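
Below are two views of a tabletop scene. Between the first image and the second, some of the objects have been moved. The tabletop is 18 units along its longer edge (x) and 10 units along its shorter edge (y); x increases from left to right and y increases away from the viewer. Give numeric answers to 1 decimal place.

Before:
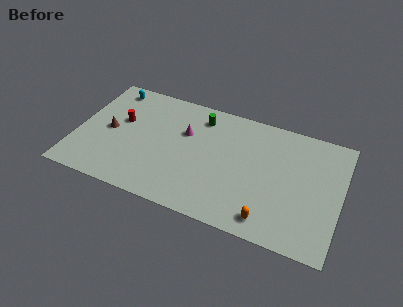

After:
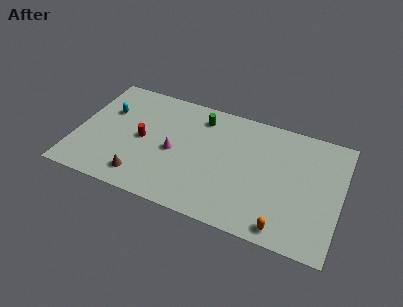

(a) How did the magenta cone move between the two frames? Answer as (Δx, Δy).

(-0.6, -1.9)

The magenta cone started near (7.3, 6.5) and ended near (6.7, 4.6).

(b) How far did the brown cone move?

4.1

From (2.2, 4.9) to (4.8, 1.7), the brown cone covered √(2.6² + 3.2²) ≈ 4.1 units.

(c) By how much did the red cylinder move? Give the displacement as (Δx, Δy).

(1.6, -1.1)

From the two frames, the red cylinder sits at roughly (2.9, 6.0) before and (4.5, 4.9) after.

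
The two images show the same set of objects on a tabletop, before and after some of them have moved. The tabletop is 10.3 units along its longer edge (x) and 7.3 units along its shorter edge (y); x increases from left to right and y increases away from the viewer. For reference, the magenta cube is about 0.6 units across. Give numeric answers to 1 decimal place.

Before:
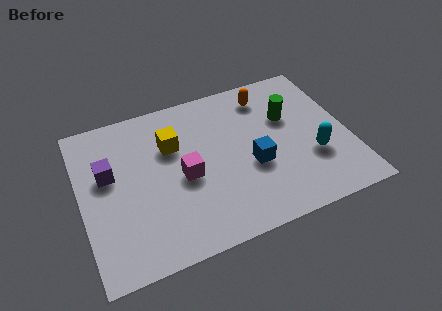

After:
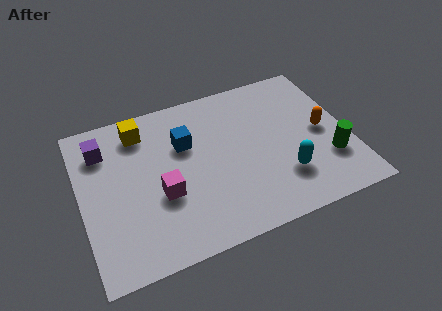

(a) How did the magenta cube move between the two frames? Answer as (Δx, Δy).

(-0.9, -0.5)

From the two frames, the magenta cube sits at roughly (3.9, 3.3) before and (3.0, 2.8) after.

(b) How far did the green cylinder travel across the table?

2.8

From (8.1, 4.7) to (9.4, 2.2), the green cylinder covered √(1.3² + 2.5²) ≈ 2.8 units.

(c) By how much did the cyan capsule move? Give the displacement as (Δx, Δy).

(-1.2, -0.5)

The cyan capsule was at about (8.8, 2.5) and moved to about (7.6, 2.0).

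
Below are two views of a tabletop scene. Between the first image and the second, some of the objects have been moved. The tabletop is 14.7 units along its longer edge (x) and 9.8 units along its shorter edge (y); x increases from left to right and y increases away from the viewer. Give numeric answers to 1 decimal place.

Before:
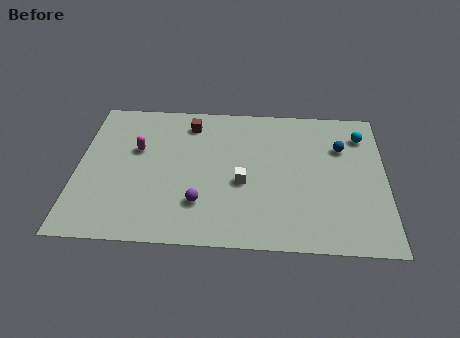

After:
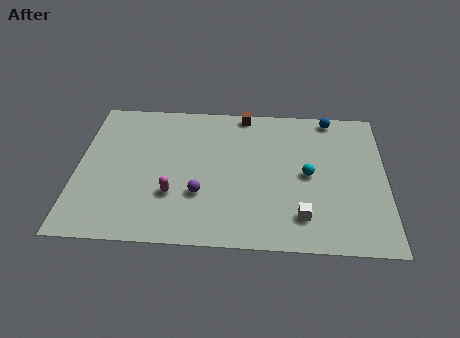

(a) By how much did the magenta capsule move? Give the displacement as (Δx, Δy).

(1.8, -3.0)

From the two frames, the magenta capsule sits at roughly (2.8, 6.1) before and (4.6, 3.1) after.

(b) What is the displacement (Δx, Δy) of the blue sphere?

(-0.5, 2.1)

The blue sphere was at about (12.6, 6.8) and moved to about (12.1, 8.9).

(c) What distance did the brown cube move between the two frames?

2.8

The brown cube was near (5.3, 8.1) before and (7.9, 9.0) after, so it travelled √(2.6² + 0.9²) ≈ 2.8 units.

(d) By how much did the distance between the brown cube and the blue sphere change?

-3.2

The distance was about 7.4 in the first image and 4.2 in the second, so they moved 3.2 units closer together.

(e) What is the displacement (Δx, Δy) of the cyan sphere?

(-2.6, -2.9)

The cyan sphere started near (13.6, 7.7) and ended near (11.0, 4.8).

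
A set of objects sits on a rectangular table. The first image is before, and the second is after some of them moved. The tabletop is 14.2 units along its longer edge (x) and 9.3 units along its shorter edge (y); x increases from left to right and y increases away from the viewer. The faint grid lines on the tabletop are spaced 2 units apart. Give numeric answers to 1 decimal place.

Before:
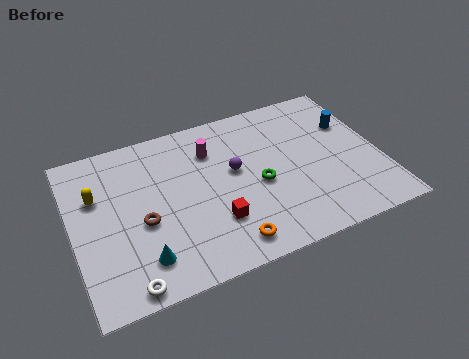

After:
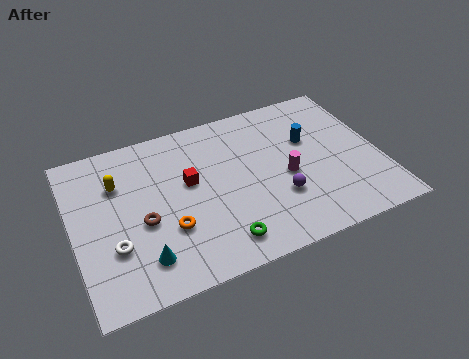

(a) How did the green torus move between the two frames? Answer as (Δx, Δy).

(-2.1, -2.6)

From the two frames, the green torus sits at roughly (8.5, 4.1) before and (6.4, 1.5) after.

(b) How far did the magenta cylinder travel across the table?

4.3

The magenta cylinder moved from about (6.6, 6.9) to (9.8, 4.1), a distance of √(3.2² + 2.8²) ≈ 4.3.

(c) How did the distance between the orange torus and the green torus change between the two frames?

-0.6

The distance was about 3.3 in the first image and 2.7 in the second, so they moved 0.6 units closer together.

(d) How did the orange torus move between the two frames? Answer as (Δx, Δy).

(-2.5, 1.8)

The orange torus was at about (6.7, 1.3) and moved to about (4.2, 3.1).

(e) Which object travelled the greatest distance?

the magenta cylinder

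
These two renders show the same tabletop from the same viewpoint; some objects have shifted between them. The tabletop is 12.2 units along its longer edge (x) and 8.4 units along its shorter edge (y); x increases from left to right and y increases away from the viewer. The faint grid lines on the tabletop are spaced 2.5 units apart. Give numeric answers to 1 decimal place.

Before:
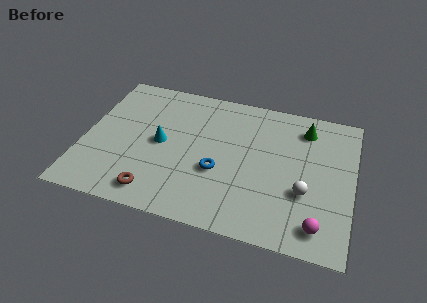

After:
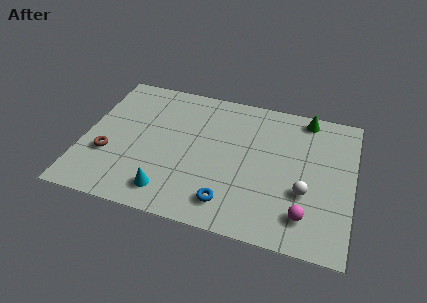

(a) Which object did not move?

the white sphere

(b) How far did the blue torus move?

1.8

The blue torus was near (6.2, 3.2) before and (6.8, 1.5) after, so it travelled √(0.6² + 1.7²) ≈ 1.8 units.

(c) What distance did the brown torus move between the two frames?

2.9

The brown torus was near (3.5, 1.2) before and (1.2, 2.9) after, so it travelled √(2.3² + 1.7²) ≈ 2.9 units.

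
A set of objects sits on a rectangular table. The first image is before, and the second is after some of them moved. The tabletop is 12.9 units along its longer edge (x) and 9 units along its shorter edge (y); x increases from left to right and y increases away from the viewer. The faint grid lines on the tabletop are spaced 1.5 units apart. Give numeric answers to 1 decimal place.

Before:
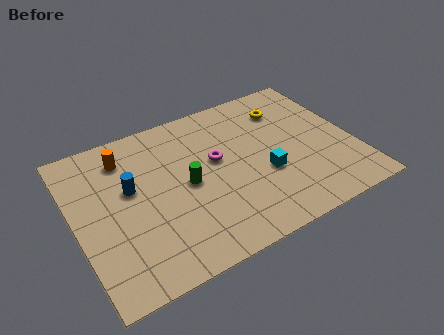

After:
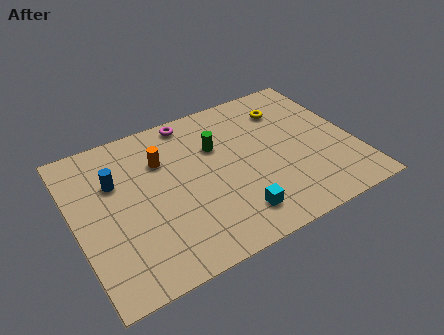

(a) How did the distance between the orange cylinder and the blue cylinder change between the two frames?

+0.3

Before: roughly 1.9 units apart; after: 2.2. That's 0.3 units further apart.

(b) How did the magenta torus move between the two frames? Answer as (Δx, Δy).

(-0.8, 2.9)

The magenta torus was at about (6.6, 5.2) and moved to about (5.8, 8.1).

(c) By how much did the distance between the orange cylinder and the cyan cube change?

-1.8

They were about 7.1 units apart before and 5.3 after — 1.8 units closer together.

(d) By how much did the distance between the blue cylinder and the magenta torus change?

+0.3

The distance was about 4.0 in the first image and 4.3 in the second, so they moved 0.3 units further apart.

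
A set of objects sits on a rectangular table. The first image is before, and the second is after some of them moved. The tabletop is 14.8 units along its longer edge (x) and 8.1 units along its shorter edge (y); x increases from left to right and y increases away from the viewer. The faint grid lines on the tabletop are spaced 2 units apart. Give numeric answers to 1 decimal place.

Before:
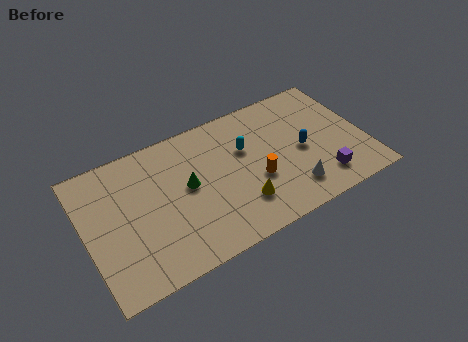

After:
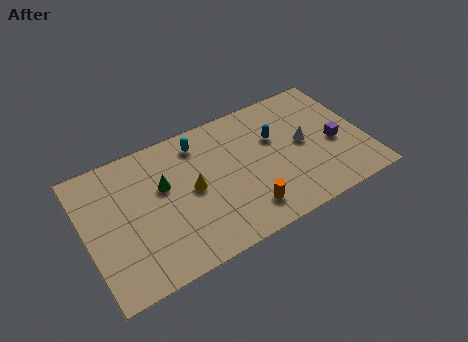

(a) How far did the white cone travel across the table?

2.7

From (10.6, 1.7) to (11.6, 4.2), the white cone covered √(1.0² + 2.5²) ≈ 2.7 units.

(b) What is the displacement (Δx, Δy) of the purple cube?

(1.0, 1.9)

The purple cube was at about (12.2, 1.6) and moved to about (13.2, 3.5).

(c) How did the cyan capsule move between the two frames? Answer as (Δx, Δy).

(-2.3, 1.5)

The cyan capsule started near (8.6, 5.2) and ended near (6.3, 6.7).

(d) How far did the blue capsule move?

1.9

The blue capsule moved from about (11.5, 3.8) to (10.2, 5.2), a distance of √(1.3² + 1.4²) ≈ 1.9.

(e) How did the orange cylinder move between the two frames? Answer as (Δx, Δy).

(-0.8, -1.5)

The orange cylinder was at about (8.9, 3.1) and moved to about (8.1, 1.6).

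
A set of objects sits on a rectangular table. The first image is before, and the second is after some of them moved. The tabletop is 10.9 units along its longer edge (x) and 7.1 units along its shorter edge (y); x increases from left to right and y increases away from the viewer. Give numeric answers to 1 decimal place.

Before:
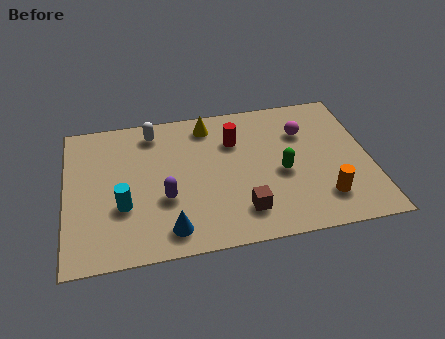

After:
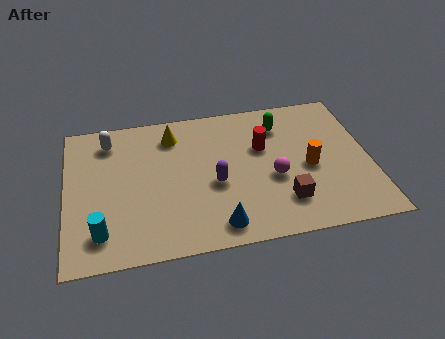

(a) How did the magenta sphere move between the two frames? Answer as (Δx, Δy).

(-1.2, -2.1)

The magenta sphere was at about (8.6, 5.0) and moved to about (7.4, 2.9).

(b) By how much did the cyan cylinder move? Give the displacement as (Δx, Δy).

(-0.8, -1.1)

The cyan cylinder started near (2.0, 2.5) and ended near (1.2, 1.4).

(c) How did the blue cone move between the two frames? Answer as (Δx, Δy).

(1.7, -0.1)

The blue cone started near (3.6, 1.1) and ended near (5.3, 1.0).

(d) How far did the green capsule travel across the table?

2.4

The green capsule moved from about (7.7, 3.1) to (7.8, 5.5), a distance of √(0.1² + 2.4²) ≈ 2.4.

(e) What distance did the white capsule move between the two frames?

1.6

The white capsule moved from about (3.2, 6.0) to (1.6, 5.8), a distance of √(1.6² + 0.2²) ≈ 1.6.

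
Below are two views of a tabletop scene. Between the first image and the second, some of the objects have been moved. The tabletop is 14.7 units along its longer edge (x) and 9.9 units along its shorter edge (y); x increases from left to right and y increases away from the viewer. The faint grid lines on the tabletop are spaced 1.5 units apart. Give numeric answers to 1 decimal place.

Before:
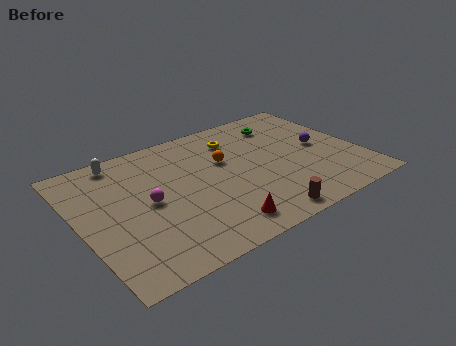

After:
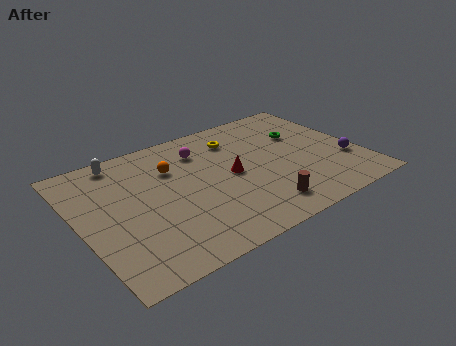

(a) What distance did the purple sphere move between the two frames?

2.1

The purple sphere was near (12.8, 5.0) before and (13.8, 3.2) after, so it travelled √(1.0² + 1.8²) ≈ 2.1 units.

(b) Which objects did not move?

the white capsule and the yellow torus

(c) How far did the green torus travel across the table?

1.6

From (11.3, 7.9) to (12.1, 6.5), the green torus covered √(0.8² + 1.4²) ≈ 1.6 units.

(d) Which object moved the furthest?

the magenta sphere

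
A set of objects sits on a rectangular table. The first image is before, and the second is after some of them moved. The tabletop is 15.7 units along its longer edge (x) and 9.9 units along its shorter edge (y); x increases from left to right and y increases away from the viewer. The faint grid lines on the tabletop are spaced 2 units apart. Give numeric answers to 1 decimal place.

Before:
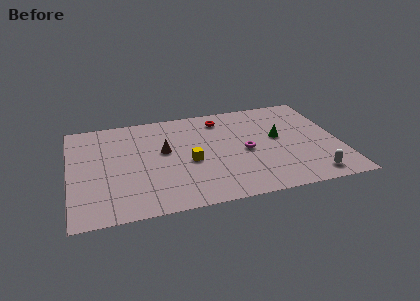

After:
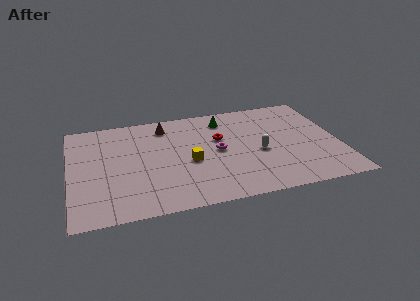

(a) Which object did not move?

the yellow cube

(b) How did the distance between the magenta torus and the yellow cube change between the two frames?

-1.5

The distance was about 3.3 in the first image and 1.8 in the second, so they moved 1.5 units closer together.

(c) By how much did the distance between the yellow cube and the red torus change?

-1.7

The distance was about 4.4 in the first image and 2.7 in the second, so they moved 1.7 units closer together.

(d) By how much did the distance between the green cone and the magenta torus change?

+1.0

The distance was about 2.2 in the first image and 3.2 in the second, so they moved 1.0 units further apart.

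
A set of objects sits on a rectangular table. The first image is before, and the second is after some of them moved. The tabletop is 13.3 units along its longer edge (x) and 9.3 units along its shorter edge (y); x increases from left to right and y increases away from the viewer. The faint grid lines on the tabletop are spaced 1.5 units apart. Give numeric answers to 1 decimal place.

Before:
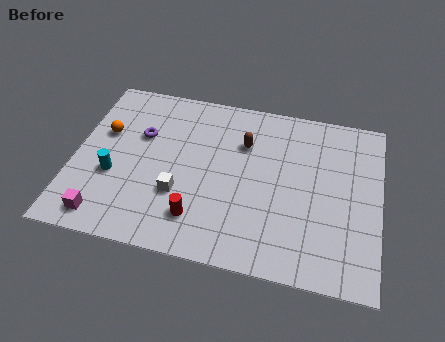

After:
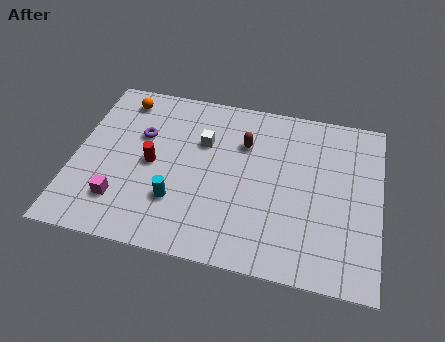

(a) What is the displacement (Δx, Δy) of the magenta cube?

(0.6, 1.0)

The magenta cube started near (1.6, 1.2) and ended near (2.2, 2.2).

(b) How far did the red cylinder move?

3.3

The red cylinder was near (5.6, 2.0) before and (3.4, 4.5) after, so it travelled √(2.2² + 2.5²) ≈ 3.3 units.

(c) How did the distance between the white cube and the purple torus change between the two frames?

-0.8

The distance was about 3.5 in the first image and 2.7 in the second, so they moved 0.8 units closer together.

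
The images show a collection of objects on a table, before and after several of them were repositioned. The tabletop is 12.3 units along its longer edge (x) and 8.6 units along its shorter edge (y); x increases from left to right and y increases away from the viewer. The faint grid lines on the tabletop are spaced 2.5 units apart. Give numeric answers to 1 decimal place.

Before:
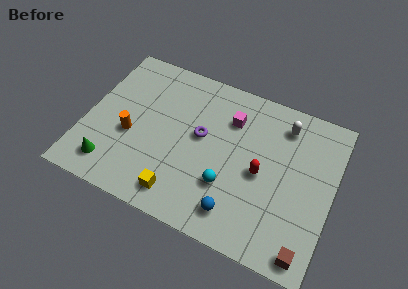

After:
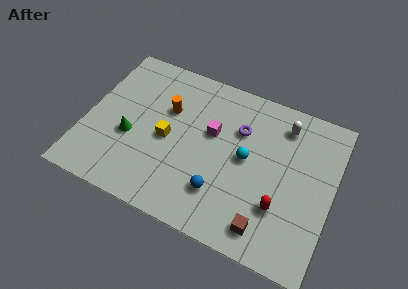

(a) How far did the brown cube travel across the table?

2.0

The brown cube was near (11.4, 0.9) before and (9.4, 1.3) after, so it travelled √(2.0² + 0.4²) ≈ 2.0 units.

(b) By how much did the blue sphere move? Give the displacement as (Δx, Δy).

(-0.9, 0.7)

From the two frames, the blue sphere sits at roughly (7.9, 1.5) before and (7.0, 2.2) after.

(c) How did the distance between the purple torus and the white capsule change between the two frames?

-2.1

The distance was about 4.5 in the first image and 2.4 in the second, so they moved 2.1 units closer together.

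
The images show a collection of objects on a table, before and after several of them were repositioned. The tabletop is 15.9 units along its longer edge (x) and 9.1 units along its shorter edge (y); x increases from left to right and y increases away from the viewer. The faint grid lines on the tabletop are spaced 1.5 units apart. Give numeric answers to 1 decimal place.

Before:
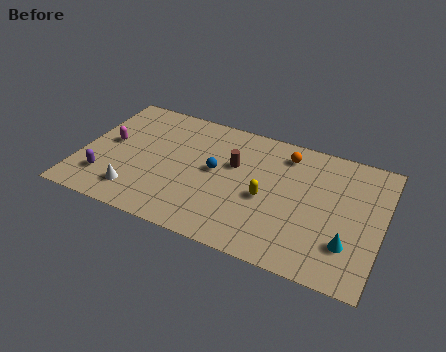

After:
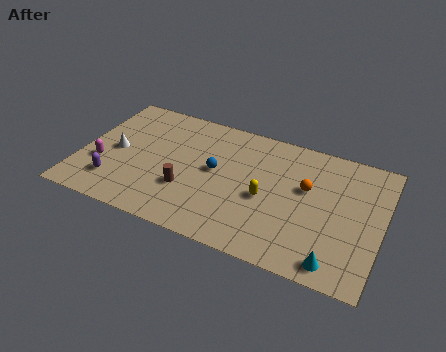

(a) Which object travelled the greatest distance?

the brown cylinder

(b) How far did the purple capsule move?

0.5

From (1.5, 2.2) to (2.0, 2.1), the purple capsule covered √(0.5² + 0.1²) ≈ 0.5 units.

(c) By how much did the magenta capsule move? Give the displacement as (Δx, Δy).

(-0.2, -1.7)

From the two frames, the magenta capsule sits at roughly (1.4, 4.9) before and (1.2, 3.2) after.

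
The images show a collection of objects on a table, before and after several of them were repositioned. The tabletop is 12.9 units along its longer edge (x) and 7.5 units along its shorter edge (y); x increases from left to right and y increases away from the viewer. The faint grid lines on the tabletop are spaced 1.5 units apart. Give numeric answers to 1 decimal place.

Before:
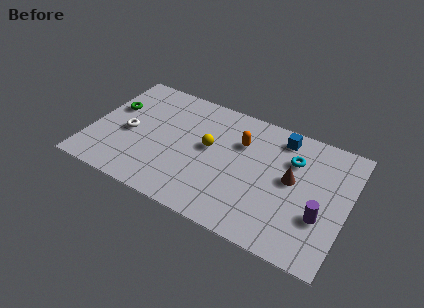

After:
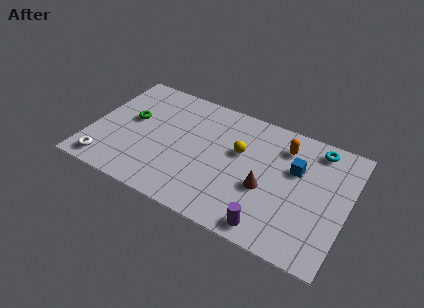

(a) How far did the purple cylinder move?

2.9

From (11.7, 2.6) to (9.4, 0.9), the purple cylinder covered √(2.3² + 1.7²) ≈ 2.9 units.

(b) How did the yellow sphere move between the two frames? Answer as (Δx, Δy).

(1.5, 0.4)

The yellow sphere was at about (5.9, 4.2) and moved to about (7.4, 4.6).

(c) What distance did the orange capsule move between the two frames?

2.2

The orange capsule moved from about (7.4, 5.2) to (9.5, 5.9), a distance of √(2.1² + 0.7²) ≈ 2.2.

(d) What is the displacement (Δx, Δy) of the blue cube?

(0.9, -1.6)

The blue cube started near (9.3, 6.4) and ended near (10.2, 4.8).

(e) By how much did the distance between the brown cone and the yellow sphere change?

-2.0

The distance was about 4.2 in the first image and 2.2 in the second, so they moved 2.0 units closer together.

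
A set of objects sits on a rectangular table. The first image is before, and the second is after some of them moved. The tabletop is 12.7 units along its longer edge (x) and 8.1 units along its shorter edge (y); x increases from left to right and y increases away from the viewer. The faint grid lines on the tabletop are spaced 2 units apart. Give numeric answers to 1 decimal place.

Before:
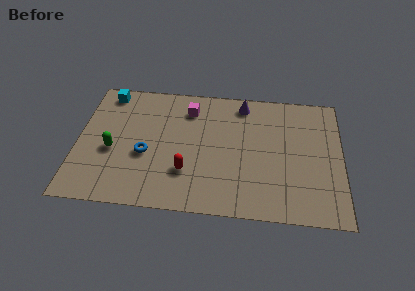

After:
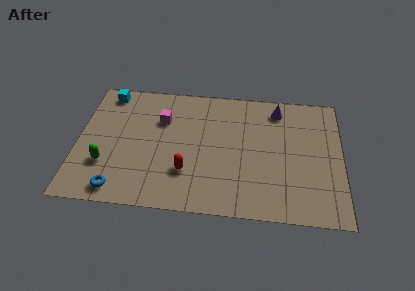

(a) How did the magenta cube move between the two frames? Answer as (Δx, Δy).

(-1.3, -0.8)

From the two frames, the magenta cube sits at roughly (5.3, 6.4) before and (4.0, 5.6) after.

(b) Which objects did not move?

the red capsule and the cyan cube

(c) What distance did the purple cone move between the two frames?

1.7

From (7.9, 7.0) to (9.6, 6.8), the purple cone covered √(1.7² + 0.2²) ≈ 1.7 units.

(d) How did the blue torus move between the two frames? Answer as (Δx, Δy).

(-1.2, -2.3)

The blue torus started near (3.3, 3.3) and ended near (2.1, 1.0).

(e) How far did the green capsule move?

0.9

From (1.7, 3.4) to (1.4, 2.5), the green capsule covered √(0.3² + 0.9²) ≈ 0.9 units.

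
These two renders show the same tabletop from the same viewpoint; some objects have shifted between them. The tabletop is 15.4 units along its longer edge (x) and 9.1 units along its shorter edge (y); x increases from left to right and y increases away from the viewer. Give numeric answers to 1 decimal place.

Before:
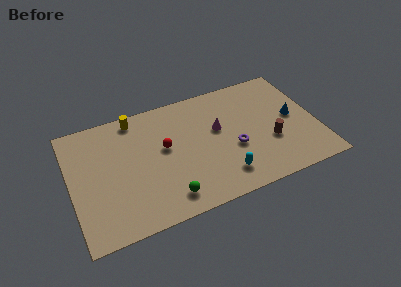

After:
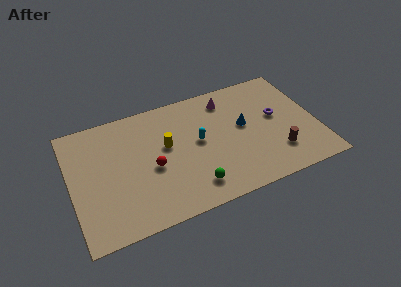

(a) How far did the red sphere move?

1.5

From (5.9, 5.2) to (5.0, 4.0), the red sphere covered √(0.9² + 1.2²) ≈ 1.5 units.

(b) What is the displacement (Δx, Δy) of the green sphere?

(1.6, 0.2)

The green sphere was at about (5.7, 1.5) and moved to about (7.3, 1.7).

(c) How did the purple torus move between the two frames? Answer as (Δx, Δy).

(2.9, 1.5)

The purple torus was at about (10.1, 3.6) and moved to about (13.0, 5.1).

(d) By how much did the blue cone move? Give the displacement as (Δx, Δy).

(-3.1, 0.4)

The blue cone started near (14.0, 4.7) and ended near (10.9, 5.1).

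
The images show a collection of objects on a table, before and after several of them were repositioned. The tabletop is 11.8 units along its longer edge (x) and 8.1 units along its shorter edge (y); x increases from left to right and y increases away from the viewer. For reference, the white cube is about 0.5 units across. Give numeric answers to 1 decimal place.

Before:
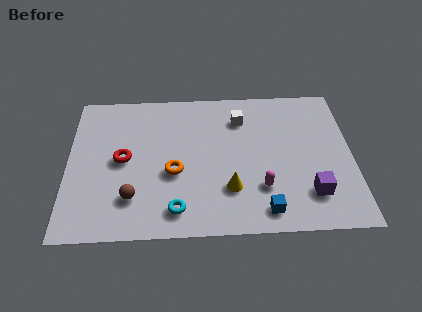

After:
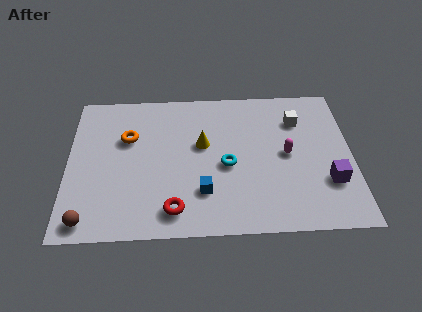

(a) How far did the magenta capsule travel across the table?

2.1

The magenta capsule was near (8.0, 2.3) before and (9.1, 4.1) after, so it travelled √(1.1² + 1.8²) ≈ 2.1 units.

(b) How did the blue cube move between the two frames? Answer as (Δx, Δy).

(-2.5, 1.1)

The blue cube started near (8.1, 1.1) and ended near (5.6, 2.2).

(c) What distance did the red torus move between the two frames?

3.5

From (2.3, 4.1) to (4.4, 1.3), the red torus covered √(2.1² + 2.8²) ≈ 3.5 units.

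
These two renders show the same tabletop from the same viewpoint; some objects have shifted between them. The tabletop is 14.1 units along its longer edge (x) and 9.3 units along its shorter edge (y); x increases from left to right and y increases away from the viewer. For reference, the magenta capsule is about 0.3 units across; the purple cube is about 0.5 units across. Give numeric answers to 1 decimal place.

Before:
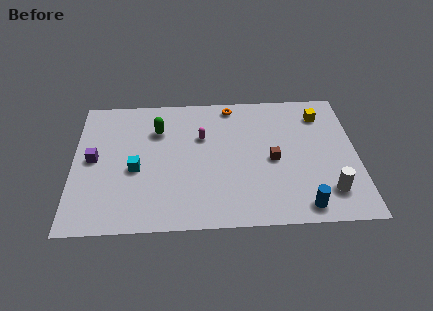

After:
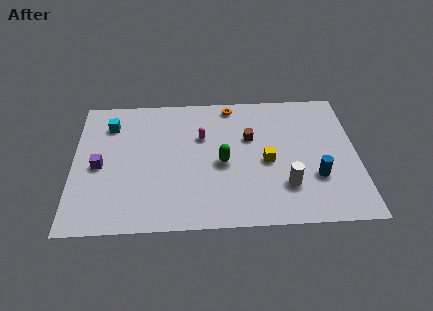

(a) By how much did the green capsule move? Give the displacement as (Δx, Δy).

(3.2, -2.5)

The green capsule started near (4.2, 6.7) and ended near (7.4, 4.2).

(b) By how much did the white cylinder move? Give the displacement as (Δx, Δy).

(-2.1, 0.5)

The white cylinder started near (12.6, 2.0) and ended near (10.5, 2.5).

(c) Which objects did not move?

the orange torus and the magenta capsule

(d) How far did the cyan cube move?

3.5

The cyan cube moved from about (3.1, 4.0) to (1.8, 7.2), a distance of √(1.3² + 3.2²) ≈ 3.5.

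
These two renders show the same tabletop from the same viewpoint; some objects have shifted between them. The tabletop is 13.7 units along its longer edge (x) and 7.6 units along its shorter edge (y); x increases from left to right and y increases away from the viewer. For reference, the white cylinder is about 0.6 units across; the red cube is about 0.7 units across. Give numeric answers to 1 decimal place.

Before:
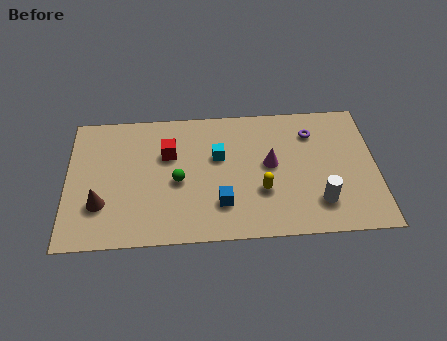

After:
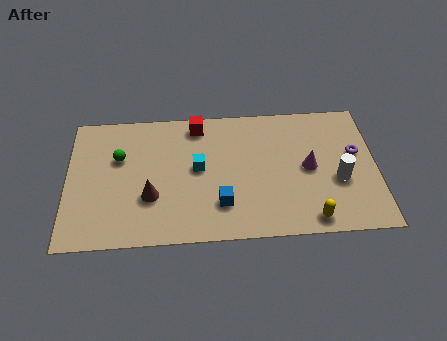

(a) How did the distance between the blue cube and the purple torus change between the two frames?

+0.9

They were about 5.6 units apart before and 6.5 after — 0.9 units further apart.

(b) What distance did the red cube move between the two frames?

2.1

From (4.5, 5.0) to (5.8, 6.6), the red cube covered √(1.3² + 1.6²) ≈ 2.1 units.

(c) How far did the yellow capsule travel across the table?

2.7

The yellow capsule moved from about (8.6, 2.6) to (10.7, 0.9), a distance of √(2.1² + 1.7²) ≈ 2.7.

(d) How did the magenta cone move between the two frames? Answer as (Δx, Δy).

(1.7, -0.3)

The magenta cone was at about (9.0, 4.1) and moved to about (10.7, 3.8).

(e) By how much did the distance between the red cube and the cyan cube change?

+0.3

They were about 2.2 units apart before and 2.5 after — 0.3 units further apart.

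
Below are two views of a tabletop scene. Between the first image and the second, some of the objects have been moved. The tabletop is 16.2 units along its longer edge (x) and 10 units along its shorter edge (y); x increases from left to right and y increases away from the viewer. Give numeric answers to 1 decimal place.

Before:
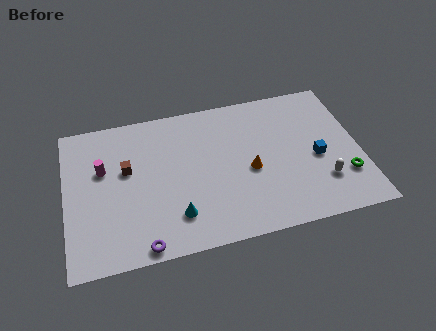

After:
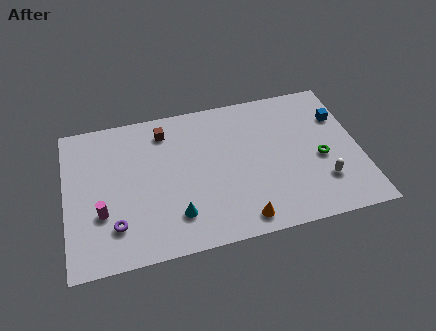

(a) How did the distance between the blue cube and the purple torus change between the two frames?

+3.1

They were about 10.4 units apart before and 13.5 after — 3.1 units further apart.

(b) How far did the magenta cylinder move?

2.9

From (2.1, 6.3) to (1.9, 3.4), the magenta cylinder covered √(0.2² + 2.9²) ≈ 2.9 units.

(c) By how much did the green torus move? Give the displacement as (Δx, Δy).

(-1.2, 1.5)

The green torus started near (15.2, 2.8) and ended near (14.0, 4.3).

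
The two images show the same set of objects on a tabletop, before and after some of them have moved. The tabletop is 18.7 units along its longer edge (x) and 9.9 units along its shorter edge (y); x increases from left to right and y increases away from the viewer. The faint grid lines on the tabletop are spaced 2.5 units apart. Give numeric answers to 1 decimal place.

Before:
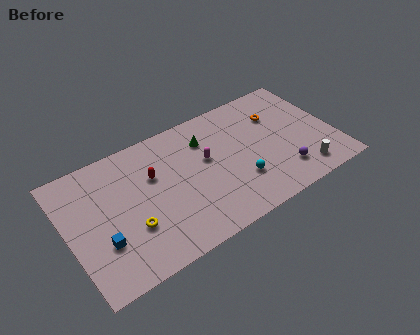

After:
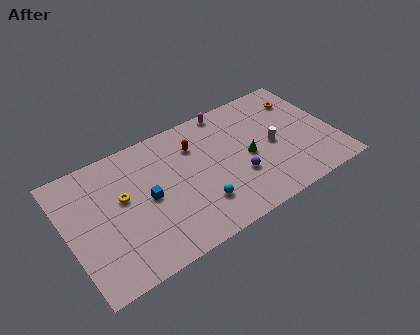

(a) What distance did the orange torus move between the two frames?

2.0

The orange torus was near (15.1, 7.0) before and (17.0, 7.6) after, so it travelled √(1.9² + 0.6²) ≈ 2.0 units.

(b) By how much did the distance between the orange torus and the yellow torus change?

+1.6

They were about 11.6 units apart before and 13.2 after — 1.6 units further apart.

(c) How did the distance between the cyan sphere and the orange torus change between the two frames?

+4.4

Before: roughly 5.2 units apart; after: 9.6. That's 4.4 units further apart.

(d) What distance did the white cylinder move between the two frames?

3.5

From (16.0, 1.6) to (14.4, 4.7), the white cylinder covered √(1.6² + 3.1²) ≈ 3.5 units.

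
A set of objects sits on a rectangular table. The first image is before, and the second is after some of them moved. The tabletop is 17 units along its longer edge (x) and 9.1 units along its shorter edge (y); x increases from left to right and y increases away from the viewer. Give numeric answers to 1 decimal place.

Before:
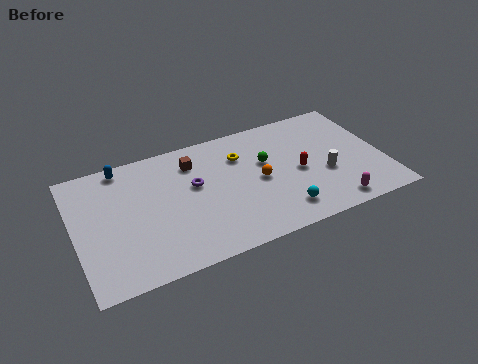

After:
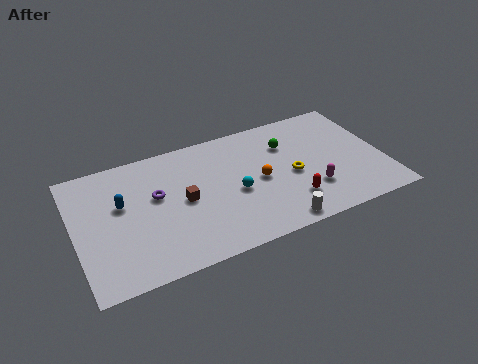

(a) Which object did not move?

the orange sphere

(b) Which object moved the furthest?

the white cylinder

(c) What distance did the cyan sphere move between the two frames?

3.3

The cyan sphere moved from about (11.0, 1.7) to (8.7, 4.0), a distance of √(2.3² + 2.3²) ≈ 3.3.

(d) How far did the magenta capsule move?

1.8

From (13.8, 1.1) to (12.8, 2.6), the magenta capsule covered √(1.0² + 1.5²) ≈ 1.8 units.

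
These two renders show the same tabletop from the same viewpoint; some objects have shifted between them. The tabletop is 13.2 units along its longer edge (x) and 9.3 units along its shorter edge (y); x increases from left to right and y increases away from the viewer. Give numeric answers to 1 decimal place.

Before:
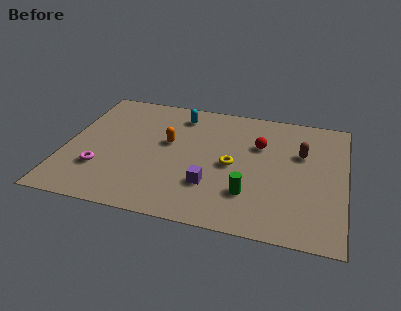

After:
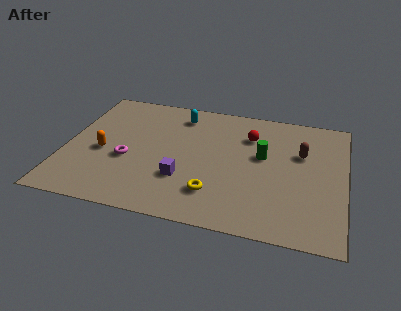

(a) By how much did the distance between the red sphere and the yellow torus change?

+2.6

The distance was about 2.2 in the first image and 4.8 in the second, so they moved 2.6 units further apart.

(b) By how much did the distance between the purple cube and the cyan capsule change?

-0.5

Before: roughly 5.3 units apart; after: 4.8. That's 0.5 units closer together.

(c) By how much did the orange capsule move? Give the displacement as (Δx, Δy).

(-3.0, -1.4)

The orange capsule was at about (4.8, 5.4) and moved to about (1.8, 4.0).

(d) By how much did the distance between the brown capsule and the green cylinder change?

-2.3

The distance was about 4.2 in the first image and 1.9 in the second, so they moved 2.3 units closer together.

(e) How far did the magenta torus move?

1.6

From (1.8, 2.7) to (3.0, 3.7), the magenta torus covered √(1.2² + 1.0²) ≈ 1.6 units.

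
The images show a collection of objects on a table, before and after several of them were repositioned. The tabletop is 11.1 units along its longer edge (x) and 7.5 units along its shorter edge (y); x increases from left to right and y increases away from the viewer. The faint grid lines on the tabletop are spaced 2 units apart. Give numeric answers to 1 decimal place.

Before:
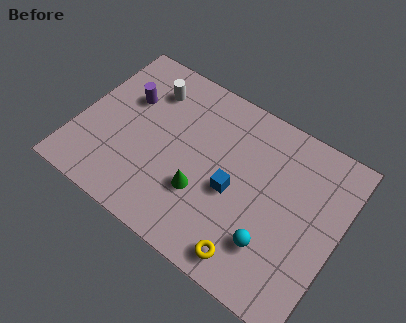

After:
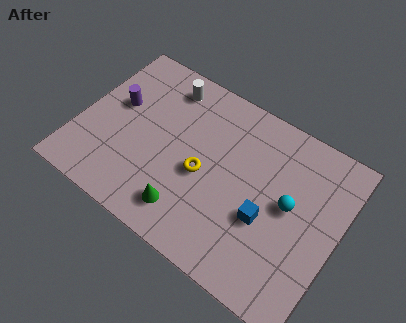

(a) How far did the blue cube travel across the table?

1.6

From (6.7, 3.3) to (8.2, 2.9), the blue cube covered √(1.5² + 0.4²) ≈ 1.6 units.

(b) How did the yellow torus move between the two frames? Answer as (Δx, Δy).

(-2.5, 2.3)

From the two frames, the yellow torus sits at roughly (7.9, 1.0) before and (5.4, 3.3) after.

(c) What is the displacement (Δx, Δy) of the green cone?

(-0.4, -1.1)

The green cone was at about (5.5, 2.5) and moved to about (5.1, 1.4).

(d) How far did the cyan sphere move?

2.0

The cyan sphere was near (8.6, 2.0) before and (9.0, 4.0) after, so it travelled √(0.4² + 2.0²) ≈ 2.0 units.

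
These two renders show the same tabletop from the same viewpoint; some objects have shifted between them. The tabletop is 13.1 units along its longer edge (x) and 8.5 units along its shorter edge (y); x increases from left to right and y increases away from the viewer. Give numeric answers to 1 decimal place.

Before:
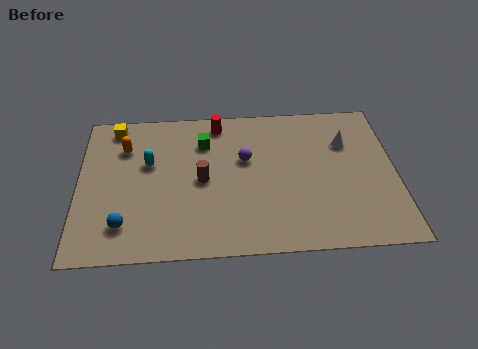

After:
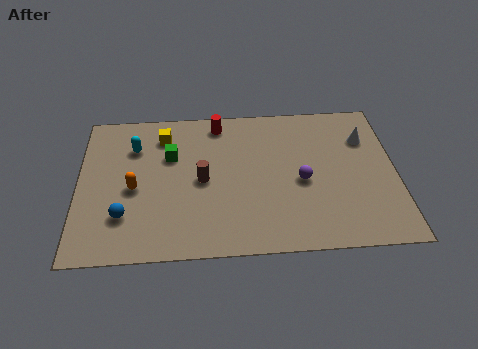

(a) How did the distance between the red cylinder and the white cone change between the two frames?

+0.7

They were about 5.5 units apart before and 6.2 after — 0.7 units further apart.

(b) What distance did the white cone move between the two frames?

0.8

The white cone was near (11.1, 5.9) before and (11.9, 6.1) after, so it travelled √(0.8² + 0.2²) ≈ 0.8 units.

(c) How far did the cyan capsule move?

1.2

The cyan capsule was near (2.9, 5.2) before and (2.3, 6.2) after, so it travelled √(0.6² + 1.0²) ≈ 1.2 units.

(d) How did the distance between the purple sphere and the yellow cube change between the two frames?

+0.6

They were about 5.8 units apart before and 6.4 after — 0.6 units further apart.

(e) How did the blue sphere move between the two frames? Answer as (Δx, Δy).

(0.0, 0.5)

The blue sphere started near (1.9, 1.8) and ended near (1.9, 2.3).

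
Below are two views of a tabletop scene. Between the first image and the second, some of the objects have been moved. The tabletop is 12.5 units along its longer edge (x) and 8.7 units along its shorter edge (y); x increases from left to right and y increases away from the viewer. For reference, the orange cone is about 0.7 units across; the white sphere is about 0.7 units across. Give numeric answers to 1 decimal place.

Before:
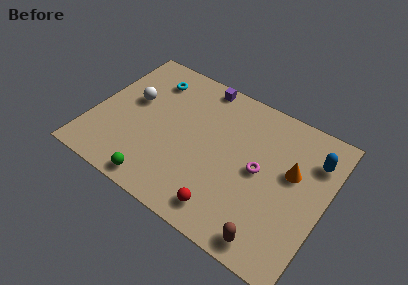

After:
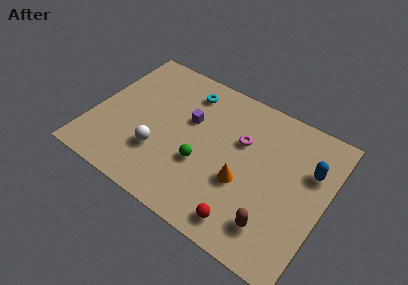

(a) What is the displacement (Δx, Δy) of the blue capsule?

(-0.1, -0.7)

From the two frames, the blue capsule sits at roughly (11.6, 6.5) before and (11.5, 5.8) after.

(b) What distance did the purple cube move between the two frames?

2.5

From (5.2, 7.9) to (5.0, 5.4), the purple cube covered √(0.2² + 2.5²) ≈ 2.5 units.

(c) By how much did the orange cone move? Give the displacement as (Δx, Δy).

(-2.3, -1.9)

The orange cone started near (10.6, 5.2) and ended near (8.3, 3.3).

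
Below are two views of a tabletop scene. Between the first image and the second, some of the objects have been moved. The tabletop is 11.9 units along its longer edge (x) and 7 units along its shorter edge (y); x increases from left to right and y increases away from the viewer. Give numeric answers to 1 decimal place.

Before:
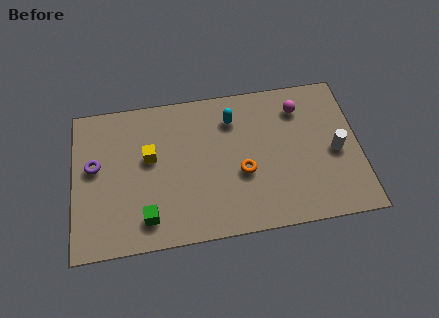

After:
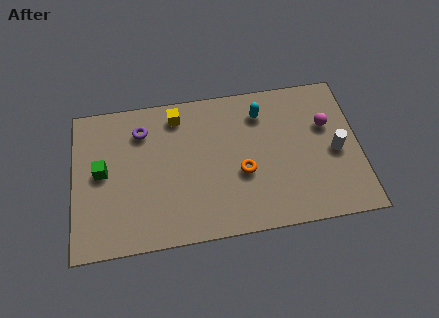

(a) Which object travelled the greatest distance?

the green cube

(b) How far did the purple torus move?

2.4

From (0.9, 4.0) to (2.9, 5.4), the purple torus covered √(2.0² + 1.4²) ≈ 2.4 units.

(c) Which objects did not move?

the orange torus and the white cylinder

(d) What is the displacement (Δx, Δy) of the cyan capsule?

(1.2, 0.1)

The cyan capsule started near (6.7, 5.4) and ended near (7.9, 5.5).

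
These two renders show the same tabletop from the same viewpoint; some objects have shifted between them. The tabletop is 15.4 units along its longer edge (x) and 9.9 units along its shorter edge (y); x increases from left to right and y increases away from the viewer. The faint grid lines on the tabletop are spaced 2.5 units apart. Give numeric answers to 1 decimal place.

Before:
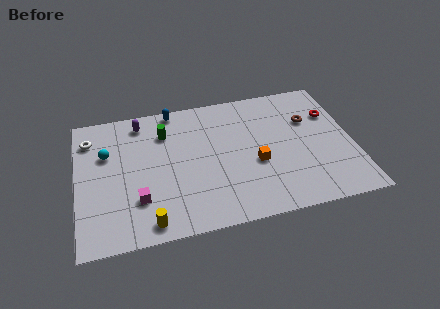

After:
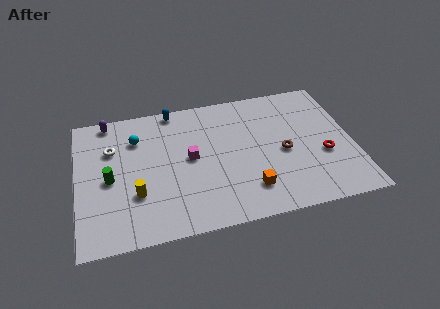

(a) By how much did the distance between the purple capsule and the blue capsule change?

+1.7

Before: roughly 2.0 units apart; after: 3.7. That's 1.7 units further apart.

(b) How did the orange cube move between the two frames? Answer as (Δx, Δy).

(-0.5, -1.8)

The orange cube started near (9.9, 4.0) and ended near (9.4, 2.2).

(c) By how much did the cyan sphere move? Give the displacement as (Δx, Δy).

(1.7, 0.8)

The cyan sphere started near (1.7, 6.5) and ended near (3.4, 7.3).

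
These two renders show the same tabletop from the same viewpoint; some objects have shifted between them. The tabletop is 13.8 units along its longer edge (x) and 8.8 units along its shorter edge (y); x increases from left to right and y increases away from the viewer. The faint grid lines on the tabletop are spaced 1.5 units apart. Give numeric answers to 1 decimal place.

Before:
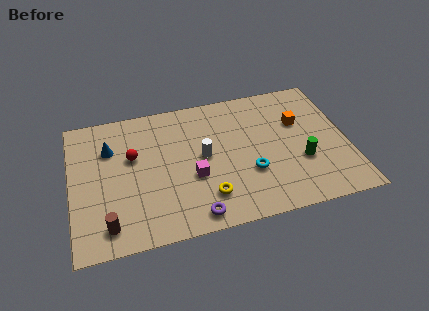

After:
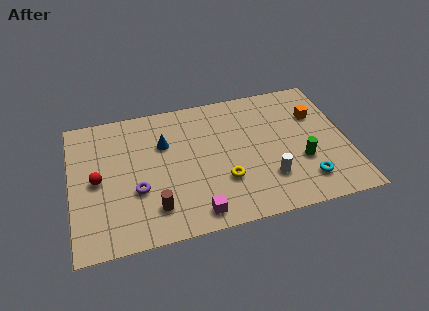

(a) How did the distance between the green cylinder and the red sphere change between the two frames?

+1.6

They were about 8.6 units apart before and 10.2 after — 1.6 units further apart.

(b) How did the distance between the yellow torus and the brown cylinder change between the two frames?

-1.3

Before: roughly 4.9 units apart; after: 3.6. That's 1.3 units closer together.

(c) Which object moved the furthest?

the white cylinder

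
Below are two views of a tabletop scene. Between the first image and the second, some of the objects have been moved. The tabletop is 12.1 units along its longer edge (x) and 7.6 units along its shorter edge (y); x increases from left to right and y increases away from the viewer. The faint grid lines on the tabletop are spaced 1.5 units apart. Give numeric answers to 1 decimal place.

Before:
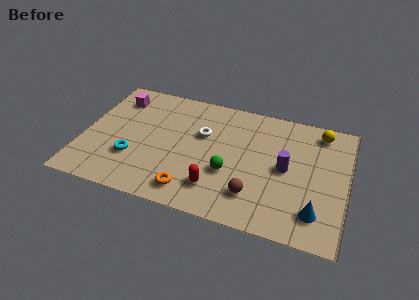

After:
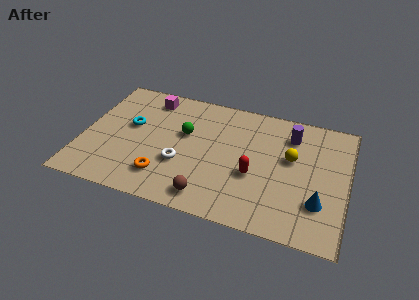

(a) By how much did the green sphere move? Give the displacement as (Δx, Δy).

(-2.2, 1.8)

From the two frames, the green sphere sits at roughly (6.8, 2.8) before and (4.6, 4.6) after.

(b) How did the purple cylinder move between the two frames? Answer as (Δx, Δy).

(0.1, 2.1)

The purple cylinder was at about (9.3, 3.8) and moved to about (9.4, 5.9).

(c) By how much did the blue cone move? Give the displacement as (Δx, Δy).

(0.1, 0.6)

The blue cone started near (10.8, 1.6) and ended near (10.9, 2.2).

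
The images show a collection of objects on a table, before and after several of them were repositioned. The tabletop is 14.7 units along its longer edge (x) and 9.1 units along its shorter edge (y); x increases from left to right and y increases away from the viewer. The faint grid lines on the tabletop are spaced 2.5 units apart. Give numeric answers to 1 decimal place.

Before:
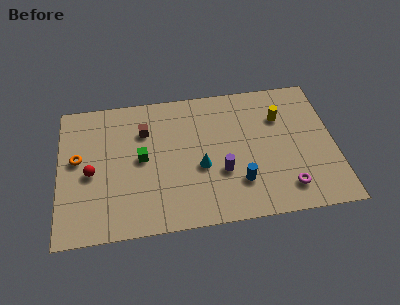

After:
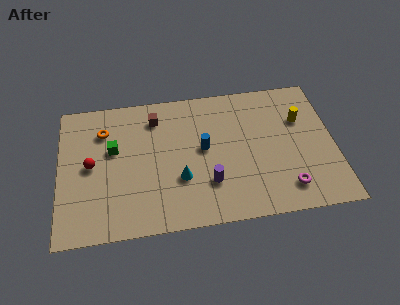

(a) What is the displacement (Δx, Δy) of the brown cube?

(0.6, 0.8)

The brown cube was at about (4.6, 6.5) and moved to about (5.2, 7.3).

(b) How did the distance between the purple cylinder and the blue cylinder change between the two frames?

+1.1

Before: roughly 1.2 units apart; after: 2.3. That's 1.1 units further apart.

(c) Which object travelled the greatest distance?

the blue cylinder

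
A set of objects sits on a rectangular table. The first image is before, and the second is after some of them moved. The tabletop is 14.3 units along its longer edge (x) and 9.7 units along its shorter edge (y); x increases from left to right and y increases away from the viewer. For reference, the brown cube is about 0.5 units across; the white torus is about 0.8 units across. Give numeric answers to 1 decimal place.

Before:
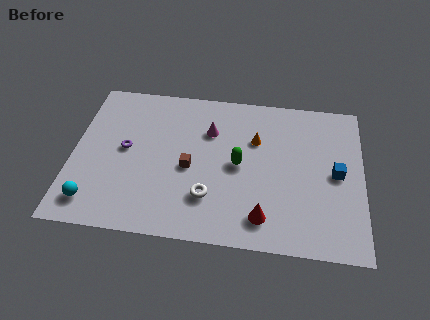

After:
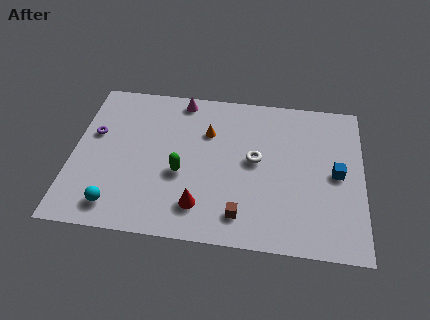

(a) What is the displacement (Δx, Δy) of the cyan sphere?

(1.1, -0.1)

From the two frames, the cyan sphere sits at roughly (1.2, 1.6) before and (2.3, 1.5) after.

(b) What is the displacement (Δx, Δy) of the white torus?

(2.2, 2.6)

The white torus started near (6.8, 2.6) and ended near (9.0, 5.2).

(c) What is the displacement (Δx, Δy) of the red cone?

(-3.1, 0.3)

The red cone started near (9.5, 1.7) and ended near (6.4, 2.0).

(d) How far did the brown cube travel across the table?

3.7

From (5.8, 4.3) to (8.4, 1.7), the brown cube covered √(2.6² + 2.6²) ≈ 3.7 units.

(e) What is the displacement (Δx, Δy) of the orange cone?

(-2.4, 0.2)

The orange cone started near (9.0, 6.5) and ended near (6.6, 6.7).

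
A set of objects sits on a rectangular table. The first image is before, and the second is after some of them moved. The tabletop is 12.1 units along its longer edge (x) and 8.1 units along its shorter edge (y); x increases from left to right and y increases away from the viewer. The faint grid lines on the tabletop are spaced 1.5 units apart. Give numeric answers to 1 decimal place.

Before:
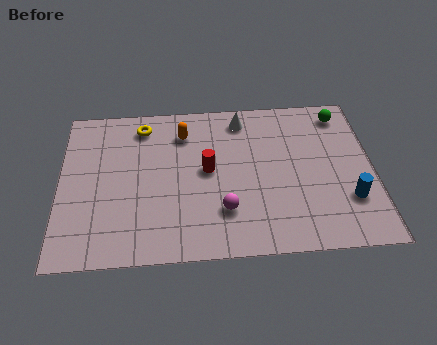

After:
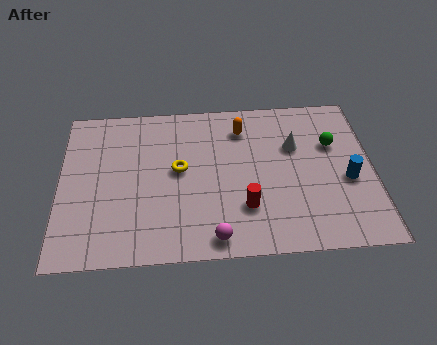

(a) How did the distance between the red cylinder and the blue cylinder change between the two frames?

-1.6

They were about 5.7 units apart before and 4.1 after — 1.6 units closer together.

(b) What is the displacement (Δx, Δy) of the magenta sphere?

(-0.4, -1.3)

From the two frames, the magenta sphere sits at roughly (6.3, 2.2) before and (5.9, 0.9) after.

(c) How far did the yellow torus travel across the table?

2.8

The yellow torus moved from about (3.2, 6.8) to (4.6, 4.4), a distance of √(1.4² + 2.4²) ≈ 2.8.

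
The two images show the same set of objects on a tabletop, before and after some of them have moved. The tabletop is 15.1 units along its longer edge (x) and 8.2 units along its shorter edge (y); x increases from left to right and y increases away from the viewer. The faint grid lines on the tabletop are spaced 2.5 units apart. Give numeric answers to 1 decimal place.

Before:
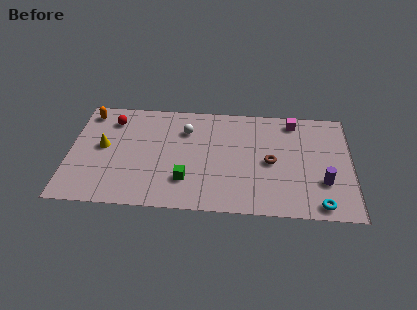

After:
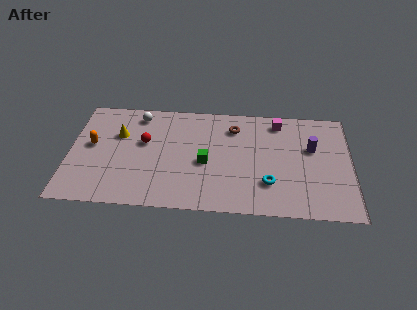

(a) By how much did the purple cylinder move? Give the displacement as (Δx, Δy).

(-0.6, 2.5)

The purple cylinder started near (13.6, 2.6) and ended near (13.0, 5.1).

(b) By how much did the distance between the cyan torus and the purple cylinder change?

+1.9

The distance was about 1.7 in the first image and 3.6 in the second, so they moved 1.9 units further apart.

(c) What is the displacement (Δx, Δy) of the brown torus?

(-2.0, 2.5)

The brown torus started near (10.8, 3.9) and ended near (8.8, 6.4).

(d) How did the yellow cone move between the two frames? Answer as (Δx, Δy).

(0.8, 1.0)

The yellow cone was at about (1.8, 4.4) and moved to about (2.6, 5.4).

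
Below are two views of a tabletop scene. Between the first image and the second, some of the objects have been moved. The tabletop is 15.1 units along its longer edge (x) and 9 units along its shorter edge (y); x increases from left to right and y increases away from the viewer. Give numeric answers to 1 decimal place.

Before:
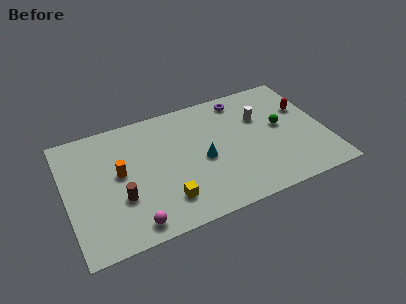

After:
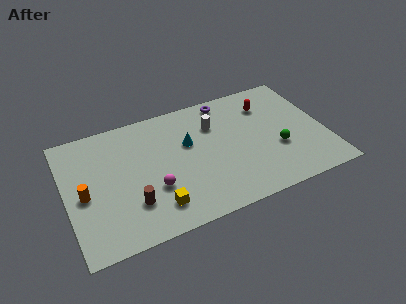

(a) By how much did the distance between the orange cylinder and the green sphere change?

+1.7

Before: roughly 9.5 units apart; after: 11.2. That's 1.7 units further apart.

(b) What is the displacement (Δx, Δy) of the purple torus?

(-0.9, 0.2)

From the two frames, the purple torus sits at roughly (10.6, 7.8) before and (9.7, 8.0) after.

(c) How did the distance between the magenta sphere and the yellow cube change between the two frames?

-0.9

They were about 2.2 units apart before and 1.3 after — 0.9 units closer together.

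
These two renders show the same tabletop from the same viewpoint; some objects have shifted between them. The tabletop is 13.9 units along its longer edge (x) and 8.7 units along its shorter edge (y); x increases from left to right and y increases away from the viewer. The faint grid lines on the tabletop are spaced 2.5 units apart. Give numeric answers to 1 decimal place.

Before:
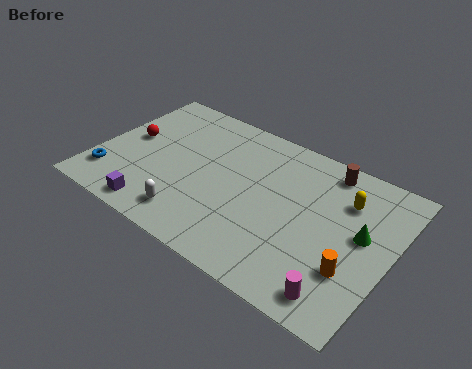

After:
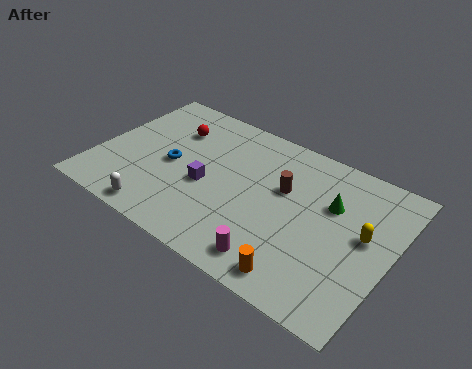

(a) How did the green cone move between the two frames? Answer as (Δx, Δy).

(-1.6, 0.9)

From the two frames, the green cone sits at roughly (12.5, 4.8) before and (10.9, 5.7) after.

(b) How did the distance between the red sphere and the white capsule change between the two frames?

+0.5

They were about 4.9 units apart before and 5.4 after — 0.5 units further apart.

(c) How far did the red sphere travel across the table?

2.4

The red sphere was near (1.3, 4.7) before and (3.1, 6.3) after, so it travelled √(1.8² + 1.6²) ≈ 2.4 units.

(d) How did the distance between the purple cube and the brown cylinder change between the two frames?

-5.8

The distance was about 9.6 in the first image and 3.8 in the second, so they moved 5.8 units closer together.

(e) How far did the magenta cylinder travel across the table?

3.0

The magenta cylinder was near (12.1, 1.2) before and (9.1, 1.3) after, so it travelled √(3.0² + 0.1²) ≈ 3.0 units.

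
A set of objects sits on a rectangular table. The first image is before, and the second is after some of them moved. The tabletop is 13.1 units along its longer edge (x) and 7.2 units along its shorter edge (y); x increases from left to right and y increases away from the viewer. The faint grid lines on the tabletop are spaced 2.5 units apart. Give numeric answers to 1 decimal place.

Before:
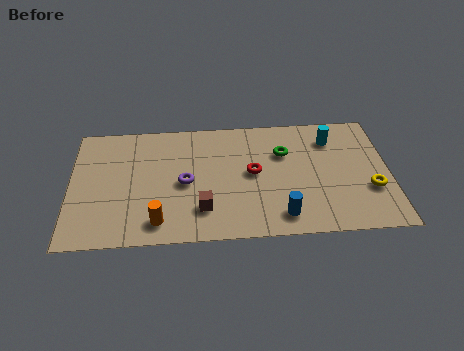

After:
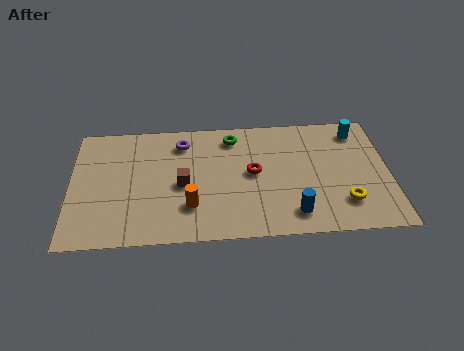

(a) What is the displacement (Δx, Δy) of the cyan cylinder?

(1.1, 0.4)

The cyan cylinder started near (10.8, 5.6) and ended near (11.9, 6.0).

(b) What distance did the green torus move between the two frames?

2.4

The green torus moved from about (8.8, 4.9) to (6.7, 6.0), a distance of √(2.1² + 1.1²) ≈ 2.4.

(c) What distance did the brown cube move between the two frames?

1.7

The brown cube was near (5.4, 1.8) before and (4.6, 3.3) after, so it travelled √(0.8² + 1.5²) ≈ 1.7 units.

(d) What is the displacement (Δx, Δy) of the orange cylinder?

(1.3, 0.8)

The orange cylinder started near (3.6, 1.2) and ended near (4.9, 2.0).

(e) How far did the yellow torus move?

1.3

The yellow torus was near (12.3, 2.5) before and (11.2, 1.8) after, so it travelled √(1.1² + 0.7²) ≈ 1.3 units.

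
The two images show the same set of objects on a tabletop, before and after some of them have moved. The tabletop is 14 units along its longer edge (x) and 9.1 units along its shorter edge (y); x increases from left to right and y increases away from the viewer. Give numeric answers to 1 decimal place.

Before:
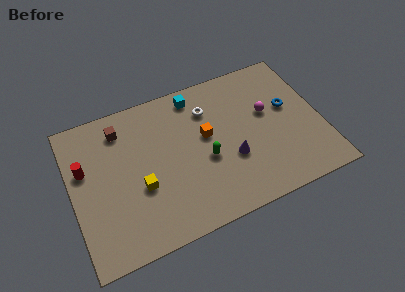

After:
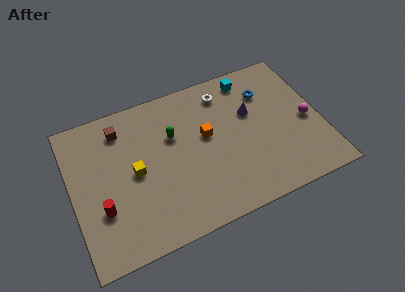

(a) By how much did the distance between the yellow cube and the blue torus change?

-0.8

They were about 8.8 units apart before and 8.0 after — 0.8 units closer together.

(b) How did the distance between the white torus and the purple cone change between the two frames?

-1.4

Before: roughly 3.6 units apart; after: 2.2. That's 1.4 units closer together.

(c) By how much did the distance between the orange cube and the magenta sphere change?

+2.2

The distance was about 3.5 in the first image and 5.7 in the second, so they moved 2.2 units further apart.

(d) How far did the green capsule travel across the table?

2.6

From (7.4, 3.8) to (5.8, 5.9), the green capsule covered √(1.6² + 2.1²) ≈ 2.6 units.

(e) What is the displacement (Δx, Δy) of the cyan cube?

(3.1, 0.0)

From the two frames, the cyan cube sits at roughly (7.3, 7.9) before and (10.4, 7.9) after.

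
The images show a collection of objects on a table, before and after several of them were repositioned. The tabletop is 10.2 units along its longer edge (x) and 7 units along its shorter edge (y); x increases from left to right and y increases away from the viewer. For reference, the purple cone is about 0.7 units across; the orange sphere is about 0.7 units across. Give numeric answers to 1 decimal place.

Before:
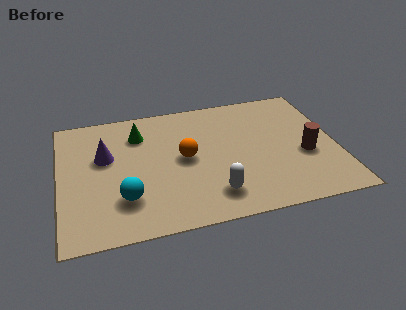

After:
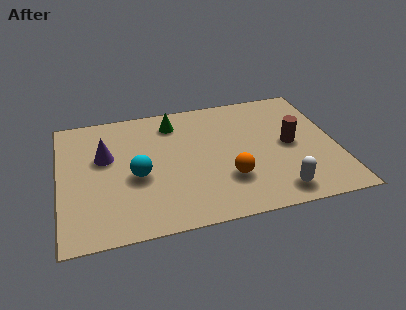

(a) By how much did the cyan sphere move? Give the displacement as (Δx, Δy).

(0.5, 1.1)

The cyan sphere started near (2.3, 1.9) and ended near (2.8, 3.0).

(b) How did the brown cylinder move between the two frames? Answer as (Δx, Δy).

(-0.5, 0.7)

From the two frames, the brown cylinder sits at roughly (9.0, 2.8) before and (8.5, 3.5) after.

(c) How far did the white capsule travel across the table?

2.3

From (5.5, 1.4) to (7.8, 1.0), the white capsule covered √(2.3² + 0.4²) ≈ 2.3 units.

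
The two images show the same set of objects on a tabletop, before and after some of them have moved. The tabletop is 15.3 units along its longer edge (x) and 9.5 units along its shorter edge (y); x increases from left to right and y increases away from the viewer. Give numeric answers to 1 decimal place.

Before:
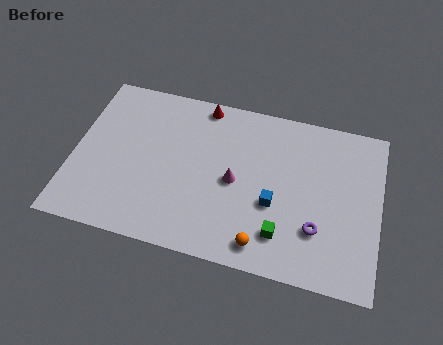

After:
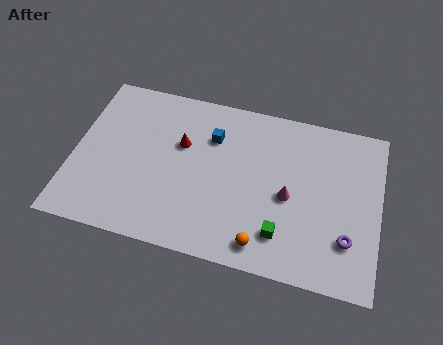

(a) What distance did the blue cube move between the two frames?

4.5

The blue cube was near (10.1, 3.7) before and (6.8, 6.8) after, so it travelled √(3.3² + 3.1²) ≈ 4.5 units.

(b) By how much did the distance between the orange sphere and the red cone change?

-1.7

Before: roughly 8.1 units apart; after: 6.4. That's 1.7 units closer together.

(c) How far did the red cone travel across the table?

2.8

The red cone moved from about (6.2, 8.6) to (5.3, 6.0), a distance of √(0.9² + 2.6²) ≈ 2.8.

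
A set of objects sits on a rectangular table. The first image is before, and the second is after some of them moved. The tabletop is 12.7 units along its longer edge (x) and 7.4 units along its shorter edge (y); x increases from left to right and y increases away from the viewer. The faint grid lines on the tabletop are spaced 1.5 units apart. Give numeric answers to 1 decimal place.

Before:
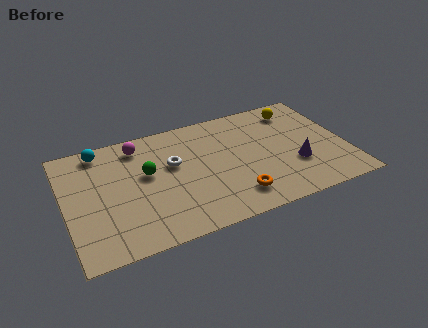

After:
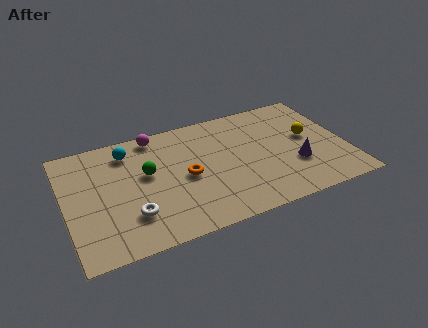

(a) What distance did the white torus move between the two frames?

3.3

The white torus moved from about (4.9, 4.5) to (2.8, 2.0), a distance of √(2.1² + 2.5²) ≈ 3.3.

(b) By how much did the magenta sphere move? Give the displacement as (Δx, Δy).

(0.8, 0.4)

From the two frames, the magenta sphere sits at roughly (3.5, 6.2) before and (4.3, 6.6) after.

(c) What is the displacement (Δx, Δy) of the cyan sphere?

(1.2, -0.5)

The cyan sphere started near (1.8, 6.5) and ended near (3.0, 6.0).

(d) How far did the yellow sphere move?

2.0

From (10.8, 6.1) to (11.1, 4.1), the yellow sphere covered √(0.3² + 2.0²) ≈ 2.0 units.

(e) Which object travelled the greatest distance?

the white torus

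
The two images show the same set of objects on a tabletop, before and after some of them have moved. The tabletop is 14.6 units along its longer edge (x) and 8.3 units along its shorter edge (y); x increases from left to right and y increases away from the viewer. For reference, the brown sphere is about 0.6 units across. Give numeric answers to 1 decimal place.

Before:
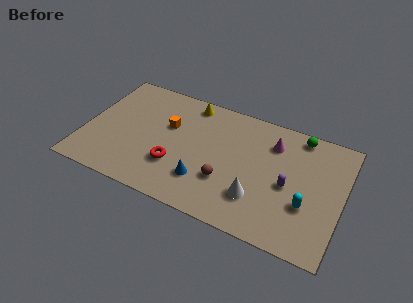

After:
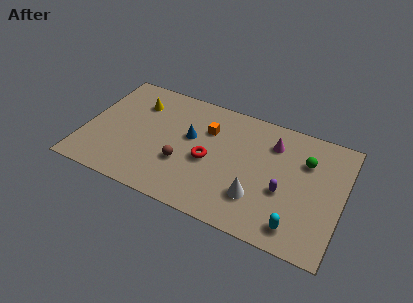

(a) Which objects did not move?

the white cone and the magenta cone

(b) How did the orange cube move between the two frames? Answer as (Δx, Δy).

(2.2, 0.6)

The orange cube started near (4.6, 5.2) and ended near (6.8, 5.8).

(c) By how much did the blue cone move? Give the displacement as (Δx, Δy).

(-1.1, 2.7)

From the two frames, the blue cone sits at roughly (7.0, 2.2) before and (5.9, 4.9) after.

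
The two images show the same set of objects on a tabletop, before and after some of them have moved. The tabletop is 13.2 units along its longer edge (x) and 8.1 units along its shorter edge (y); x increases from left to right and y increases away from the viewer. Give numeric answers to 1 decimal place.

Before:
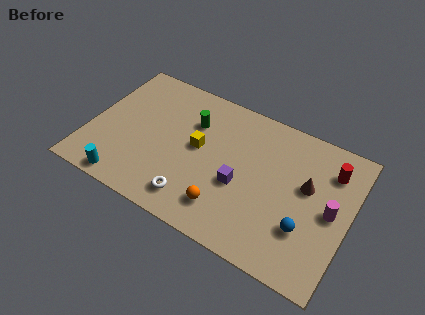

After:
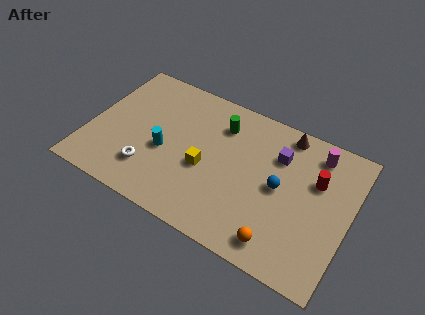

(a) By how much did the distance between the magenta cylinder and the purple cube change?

-2.5

Before: roughly 4.6 units apart; after: 2.1. That's 2.5 units closer together.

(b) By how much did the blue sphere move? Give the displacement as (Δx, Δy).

(-1.5, 1.6)

From the two frames, the blue sphere sits at roughly (11.2, 2.5) before and (9.7, 4.1) after.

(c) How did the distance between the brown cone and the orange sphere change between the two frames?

+1.2

The distance was about 4.8 in the first image and 6.0 in the second, so they moved 1.2 units further apart.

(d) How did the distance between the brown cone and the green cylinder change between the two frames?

-2.7

The distance was about 6.1 in the first image and 3.4 in the second, so they moved 2.7 units closer together.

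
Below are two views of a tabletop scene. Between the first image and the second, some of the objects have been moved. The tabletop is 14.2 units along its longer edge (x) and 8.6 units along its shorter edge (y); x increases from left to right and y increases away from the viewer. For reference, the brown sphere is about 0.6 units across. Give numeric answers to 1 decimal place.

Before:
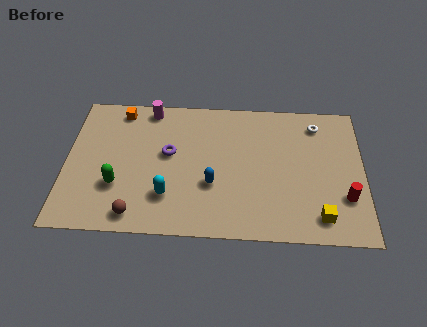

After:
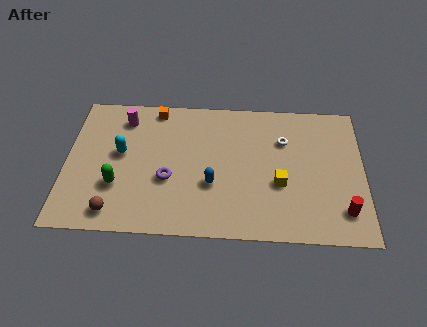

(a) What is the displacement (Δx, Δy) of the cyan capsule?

(-2.3, 2.5)

The cyan capsule started near (4.9, 2.3) and ended near (2.6, 4.8).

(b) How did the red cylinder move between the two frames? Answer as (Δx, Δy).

(-0.1, -0.8)

From the two frames, the red cylinder sits at roughly (13.3, 2.6) before and (13.2, 1.8) after.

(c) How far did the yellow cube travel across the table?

2.7

The yellow cube moved from about (12.1, 1.4) to (10.2, 3.3), a distance of √(1.9² + 1.9²) ≈ 2.7.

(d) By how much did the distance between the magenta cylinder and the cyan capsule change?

-3.3

Before: roughly 5.5 units apart; after: 2.2. That's 3.3 units closer together.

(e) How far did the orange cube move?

1.7

From (2.5, 7.5) to (4.2, 7.7), the orange cube covered √(1.7² + 0.2²) ≈ 1.7 units.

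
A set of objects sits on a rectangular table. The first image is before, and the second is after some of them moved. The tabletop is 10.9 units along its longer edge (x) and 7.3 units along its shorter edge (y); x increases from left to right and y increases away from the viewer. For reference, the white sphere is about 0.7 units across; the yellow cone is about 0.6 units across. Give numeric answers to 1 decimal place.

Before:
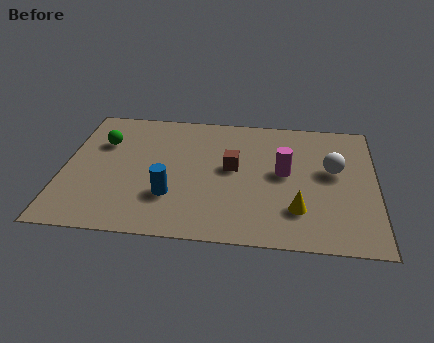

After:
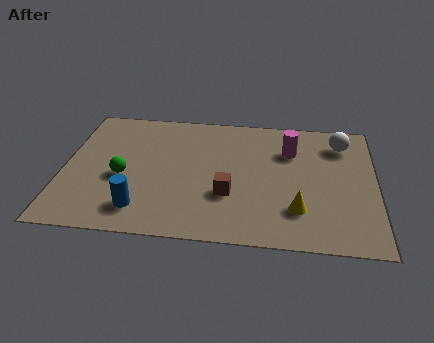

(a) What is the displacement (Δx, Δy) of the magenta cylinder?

(0.2, 1.3)

From the two frames, the magenta cylinder sits at roughly (7.7, 3.9) before and (7.9, 5.2) after.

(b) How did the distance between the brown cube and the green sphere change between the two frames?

-1.0

The distance was about 4.7 in the first image and 3.7 in the second, so they moved 1.0 units closer together.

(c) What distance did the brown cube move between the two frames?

1.5

The brown cube was near (5.9, 4.0) before and (5.8, 2.5) after, so it travelled √(0.1² + 1.5²) ≈ 1.5 units.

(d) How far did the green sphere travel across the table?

2.1

From (1.3, 5.0) to (2.1, 3.1), the green sphere covered √(0.8² + 1.9²) ≈ 2.1 units.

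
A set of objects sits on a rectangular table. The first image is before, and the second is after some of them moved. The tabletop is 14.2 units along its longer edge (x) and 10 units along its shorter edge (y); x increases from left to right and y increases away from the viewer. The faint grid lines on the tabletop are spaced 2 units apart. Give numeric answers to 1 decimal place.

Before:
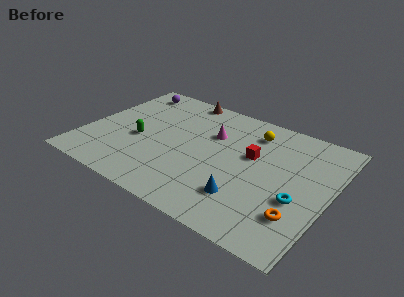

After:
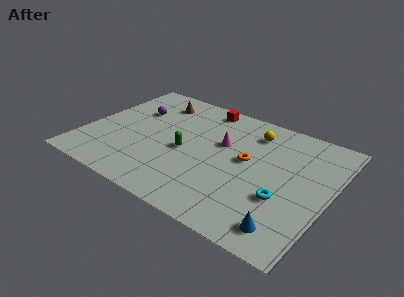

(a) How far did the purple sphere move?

2.0

The purple sphere was near (1.7, 8.6) before and (2.4, 6.7) after, so it travelled √(0.7² + 1.9²) ≈ 2.0 units.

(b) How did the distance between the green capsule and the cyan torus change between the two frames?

-3.4

They were about 9.4 units apart before and 6.0 after — 3.4 units closer together.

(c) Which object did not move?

the yellow sphere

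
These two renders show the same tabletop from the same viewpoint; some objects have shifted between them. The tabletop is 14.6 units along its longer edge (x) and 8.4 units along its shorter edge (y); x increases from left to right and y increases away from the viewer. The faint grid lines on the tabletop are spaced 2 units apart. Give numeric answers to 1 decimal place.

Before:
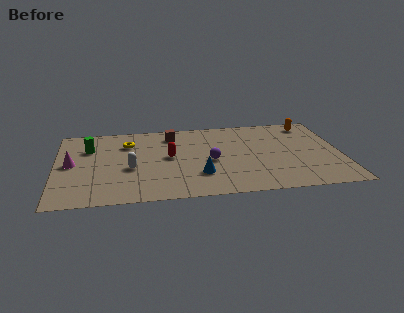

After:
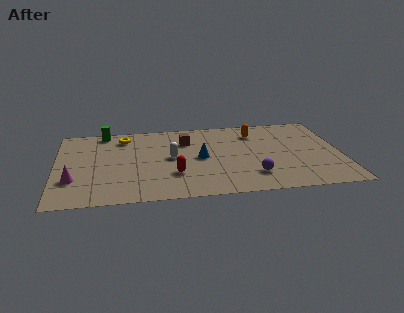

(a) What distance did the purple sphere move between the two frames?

2.8

The purple sphere moved from about (7.9, 3.8) to (10.0, 2.0), a distance of √(2.1² + 1.8²) ≈ 2.8.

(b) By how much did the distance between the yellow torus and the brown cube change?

+0.9

The distance was about 2.4 in the first image and 3.3 in the second, so they moved 0.9 units further apart.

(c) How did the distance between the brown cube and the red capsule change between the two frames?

+1.2

The distance was about 2.4 in the first image and 3.6 in the second, so they moved 1.2 units further apart.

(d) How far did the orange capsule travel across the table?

3.0

From (13.2, 7.2) to (10.3, 6.6), the orange capsule covered √(2.9² + 0.6²) ≈ 3.0 units.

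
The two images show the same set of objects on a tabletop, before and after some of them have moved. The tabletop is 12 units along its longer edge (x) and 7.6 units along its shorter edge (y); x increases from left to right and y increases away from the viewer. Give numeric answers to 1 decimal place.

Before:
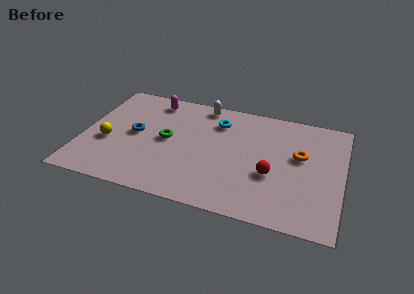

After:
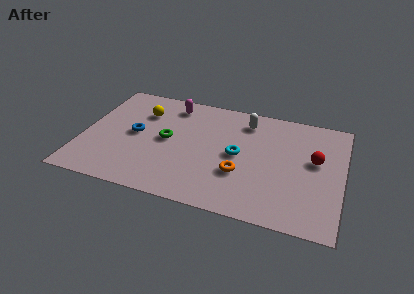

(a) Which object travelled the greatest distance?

the orange torus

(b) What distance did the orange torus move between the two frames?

3.2

The orange torus was near (10.0, 4.5) before and (7.4, 2.6) after, so it travelled √(2.6² + 1.9²) ≈ 3.2 units.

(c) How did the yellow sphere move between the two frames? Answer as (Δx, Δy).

(1.4, 2.5)

From the two frames, the yellow sphere sits at roughly (1.2, 3.0) before and (2.6, 5.5) after.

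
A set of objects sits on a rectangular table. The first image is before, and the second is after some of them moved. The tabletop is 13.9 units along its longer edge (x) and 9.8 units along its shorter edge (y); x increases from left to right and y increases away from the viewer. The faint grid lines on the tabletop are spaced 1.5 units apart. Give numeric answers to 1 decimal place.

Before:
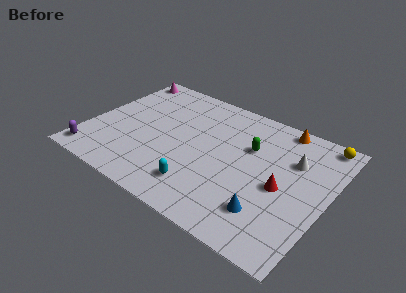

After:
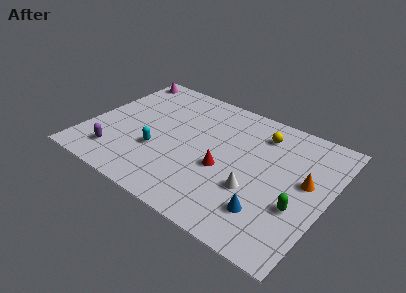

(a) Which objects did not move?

the magenta cone and the blue cone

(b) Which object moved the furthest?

the green capsule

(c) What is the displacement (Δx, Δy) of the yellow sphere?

(-3.4, -1.1)

From the two frames, the yellow sphere sits at roughly (13.0, 8.9) before and (9.6, 7.8) after.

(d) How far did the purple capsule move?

1.5

From (0.8, 1.2) to (2.1, 1.9), the purple capsule covered √(1.3² + 0.7²) ≈ 1.5 units.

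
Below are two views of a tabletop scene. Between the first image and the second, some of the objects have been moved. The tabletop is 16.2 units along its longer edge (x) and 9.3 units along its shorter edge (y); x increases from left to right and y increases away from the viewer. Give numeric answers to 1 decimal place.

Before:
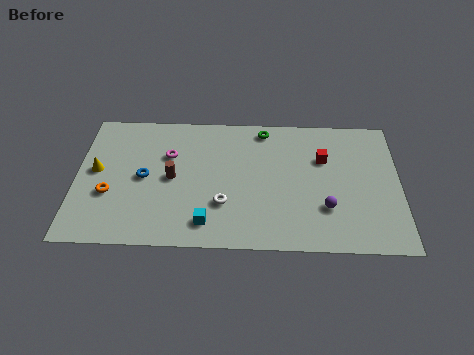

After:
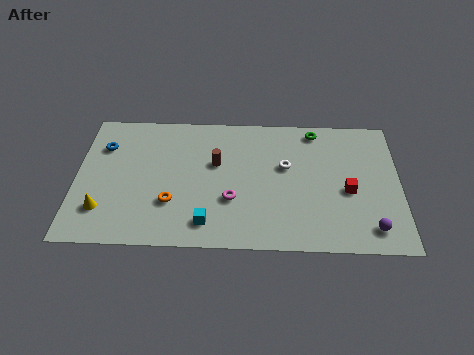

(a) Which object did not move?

the cyan cube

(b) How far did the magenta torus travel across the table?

4.4

From (4.6, 6.2) to (7.8, 3.2), the magenta torus covered √(3.2² + 3.0²) ≈ 4.4 units.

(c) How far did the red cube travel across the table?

2.5

The red cube was near (12.4, 6.2) before and (13.6, 4.0) after, so it travelled √(1.2² + 2.2²) ≈ 2.5 units.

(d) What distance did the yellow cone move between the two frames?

2.7

The yellow cone was near (1.0, 5.0) before and (1.4, 2.3) after, so it travelled √(0.4² + 2.7²) ≈ 2.7 units.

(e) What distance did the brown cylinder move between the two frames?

2.5

The brown cylinder was near (4.8, 4.6) before and (7.0, 5.7) after, so it travelled √(2.2² + 1.1²) ≈ 2.5 units.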